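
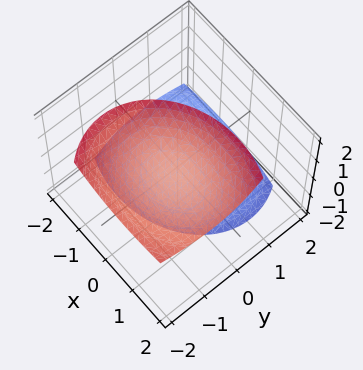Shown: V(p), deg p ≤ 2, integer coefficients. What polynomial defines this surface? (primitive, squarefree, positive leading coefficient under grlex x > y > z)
I count 2 distinct pieces. They look like related sheets of one shape, so recover p as a whole.
deg p = 2. The shape is more complex than any degree-1 surface.
Reading off the gridlines: no y-intercept at any integer in the box; it misses every integer gridline on the x-axis.
These observations pin down the coefficients.

2*x^2 - 2*x*z + 3*y^2 + 3*y*z - 2*z^2 + 3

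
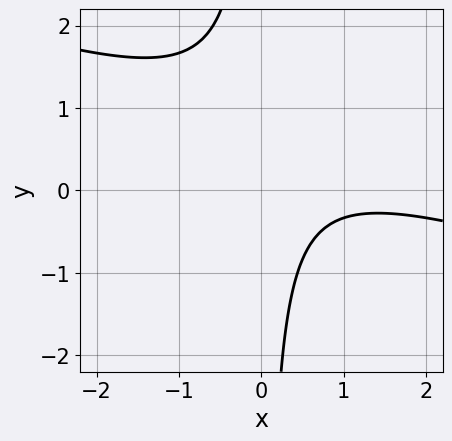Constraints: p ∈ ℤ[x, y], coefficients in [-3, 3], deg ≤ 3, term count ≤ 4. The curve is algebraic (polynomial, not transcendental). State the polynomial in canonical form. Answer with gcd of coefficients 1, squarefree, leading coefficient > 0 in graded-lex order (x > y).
(a) Degree: a generic line meets the curve in up to 2 points, so deg p = 2.
(b) From the axis intercepts and sections: no y-intercept at any integer in the box; it misses every integer gridline on the x-axis.
(c) Fitting integer coefficients to these (and the overall shape) gives p.

x^2 + 3*x*y - 2*x + 2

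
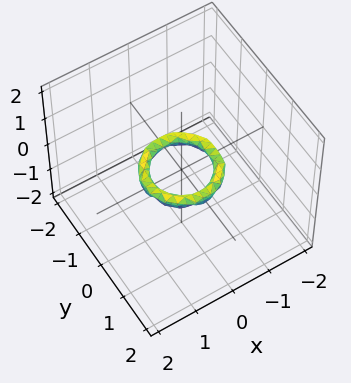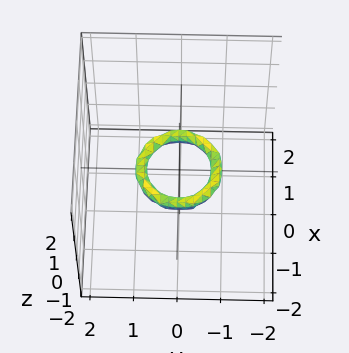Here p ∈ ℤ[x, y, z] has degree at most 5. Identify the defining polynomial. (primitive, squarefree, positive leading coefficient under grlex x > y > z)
2*x^4 + 4*x^2*y^2 + 2*y^4 - 3*x^2 - 3*y^2 + 3*z^2 + 1

(a) deg p = 4. No degree-3 surface has this shape.
(b) Symmetry: the z-axis is an axis of rotation, so x and y enter only as x² + y².
(c) Observable constraints: among the integer gridlines, it crosses the x-axis at x ∈ {-1, 1}; a circular section at z = 0 has radius between 0 and 1.
(d) The integer polynomial consistent with all of this is the stated p. Check: (0, -1, 0) on the y-axis lies on the surface, and p(0, -1, 0) = 0. ✓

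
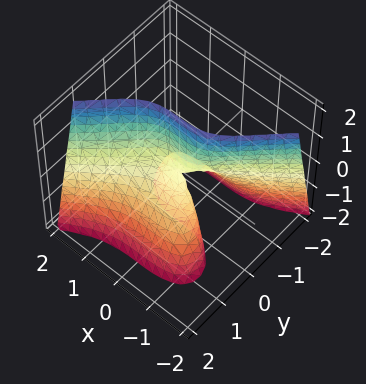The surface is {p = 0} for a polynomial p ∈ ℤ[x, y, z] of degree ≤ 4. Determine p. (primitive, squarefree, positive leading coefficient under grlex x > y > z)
x^3 - 2*y^3 - 2*y*z

Degree: no degree-2 surface has this shape, so deg p = 3.
From the visible intercepts: one x-axis crossing is at x = 0; the visible z-axis segment lies entirely on the surface; it meets the y-axis at y = 0 (among the integer gridlines).
Assembling these constraints gives the stated polynomial.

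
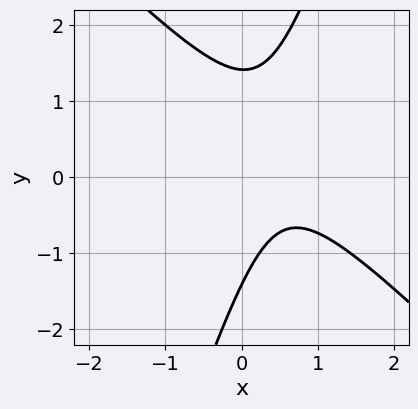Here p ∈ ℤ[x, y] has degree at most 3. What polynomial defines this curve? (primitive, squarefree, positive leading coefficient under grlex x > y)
First, deg p = 2. The shape is more complex than any degree-1 curve.
Next, observable constraints: it misses every integer gridline on the x-axis.
Finally, putting this together gives p.

3*x^2 + 2*x*y - y^2 - 3*x + 2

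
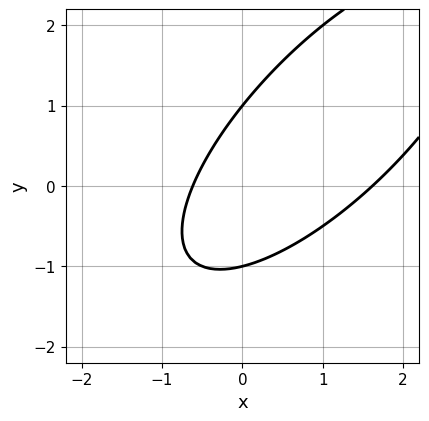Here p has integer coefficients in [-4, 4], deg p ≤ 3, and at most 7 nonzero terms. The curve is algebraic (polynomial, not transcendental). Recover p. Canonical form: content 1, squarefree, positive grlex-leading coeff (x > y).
First, deg p = 2. No degree-1 curve has this shape.
Next, from the visible intercepts: the y-axis gridline crossings are at y ∈ {-1, 1}.
Finally, the integer polynomial consistent with all of this is the stated p.

2*x^2 - 3*x*y + 2*y^2 - 2*x - 2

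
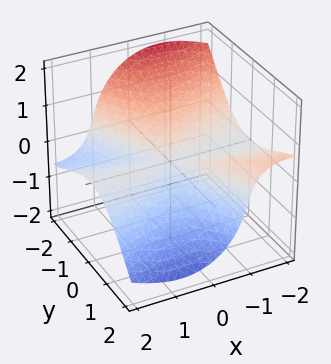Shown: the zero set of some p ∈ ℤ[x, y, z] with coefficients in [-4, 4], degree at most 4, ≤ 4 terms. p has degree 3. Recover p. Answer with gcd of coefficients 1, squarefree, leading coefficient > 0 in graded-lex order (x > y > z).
3*x^2*z + 2*x*y^2 + y^3 + 2*z^3

First, the degree is 3 — a generic line meets the surface in up to 3 points.
Then, from the visible intercepts: the visible x-axis segment lies entirely on the surface; one z-axis crossing is at z = 0; one y-axis crossing is at y = 0.
Finally, these observations pin down the coefficients.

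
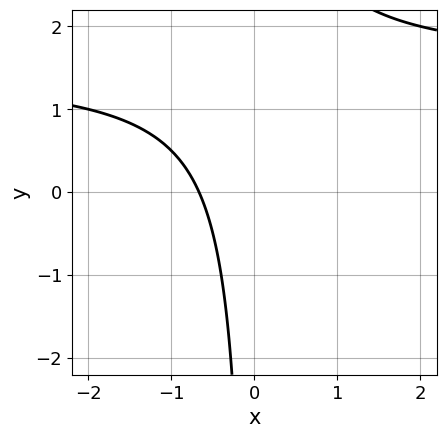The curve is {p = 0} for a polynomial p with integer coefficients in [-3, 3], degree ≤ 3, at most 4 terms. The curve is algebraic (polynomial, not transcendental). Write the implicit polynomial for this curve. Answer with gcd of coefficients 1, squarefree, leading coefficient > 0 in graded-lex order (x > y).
First, degree: a generic line meets the curve in up to 2 points, so deg p = 2.
Then, from the visible intercepts: the curve avoids every integer y-axis point in the box.
Finally, solving for integer coefficients yields p as stated.

2*x*y - 3*x - 2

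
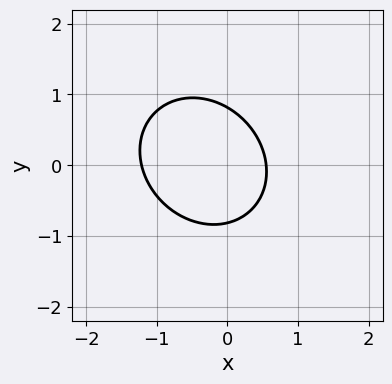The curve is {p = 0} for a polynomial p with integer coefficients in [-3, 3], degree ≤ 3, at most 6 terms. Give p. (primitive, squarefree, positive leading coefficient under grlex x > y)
1. The degree is 2 — the shape is more complex than any degree-1 curve.
2. Solving for integer coefficients yields p as stated.

3*x^2 + x*y + 3*y^2 + 2*x - 2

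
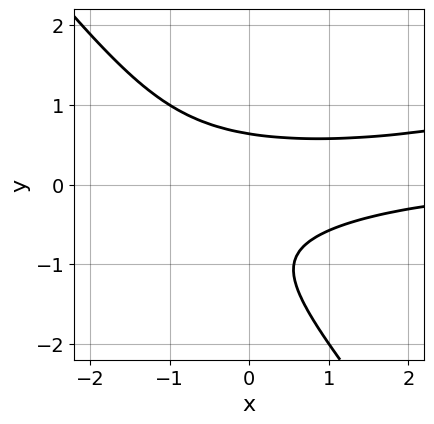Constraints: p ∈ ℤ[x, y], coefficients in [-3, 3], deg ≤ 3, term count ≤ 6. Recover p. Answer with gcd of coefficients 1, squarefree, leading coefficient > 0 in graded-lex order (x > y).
(a) The degree is 3 — no degree-2 curve has this shape.
(b) Observable constraints: the curve avoids every integer x-axis point in the box.
(c) Together with the visible shape, these determine p as stated.

x^2*y - 3*x*y^2 - 3*y^3 - 3*y^2 + 2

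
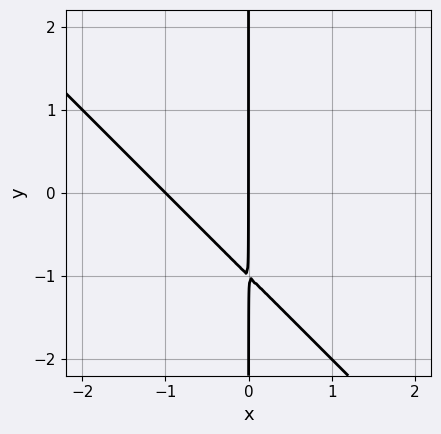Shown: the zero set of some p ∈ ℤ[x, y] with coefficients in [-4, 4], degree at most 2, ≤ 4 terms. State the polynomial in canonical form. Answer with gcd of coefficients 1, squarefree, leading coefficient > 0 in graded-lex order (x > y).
First, degree: a generic line meets the curve in up to 2 points, so deg p = 2.
Next, checking where it meets the axes: the visible y-axis segment lies entirely on the curve; among the integer gridlines, it crosses the x-axis at x ∈ {-1, 0}.
Finally, solving for integer coefficients yields p as stated.

x^2 + x*y + x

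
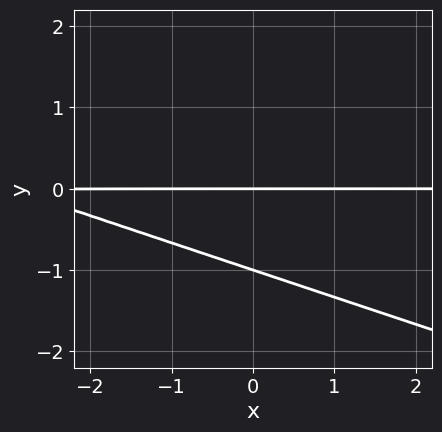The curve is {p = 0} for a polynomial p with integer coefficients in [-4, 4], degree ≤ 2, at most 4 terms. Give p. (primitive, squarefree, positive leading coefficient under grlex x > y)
x*y + 3*y^2 + 3*y

deg p = 2. No degree-1 curve has this shape.
From the visible intercepts: among the integer gridlines, it crosses the y-axis at y ∈ {-1, 0}; the visible x-axis segment lies entirely on the curve.
These observations pin down the coefficients.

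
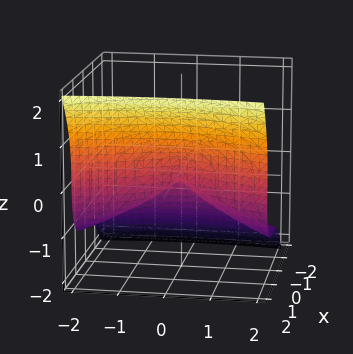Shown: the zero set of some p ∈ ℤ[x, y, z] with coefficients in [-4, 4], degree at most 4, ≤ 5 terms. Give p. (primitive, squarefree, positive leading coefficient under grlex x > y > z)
1. The degree is 3 — no degree-2 surface has this shape.
2. Observable constraints: one x-axis crossing is at x = 0; it meets the z-axis at z = 0 (among the integer gridlines).
3. Assembling these constraints gives the stated polynomial.

3*x^3 - 2*z^3 - x^2 - y^2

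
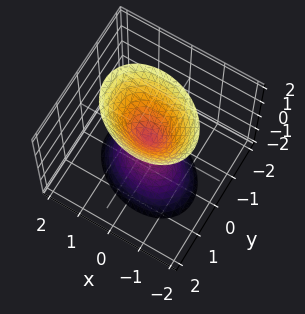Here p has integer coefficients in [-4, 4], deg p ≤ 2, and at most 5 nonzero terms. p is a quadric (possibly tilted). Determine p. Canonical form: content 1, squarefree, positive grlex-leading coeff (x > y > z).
2*x^2 + x*y + 3*y^2 - z^2

There are 2 components.
The degree is 2 — no degree-1 surface has this shape.
Checking where it meets the axes: it meets the x-axis at x = 0 (among the integer gridlines); it crosses the z-axis at the gridline z = 0; it crosses the y-axis at the gridline y = 0.
Together with the visible shape, these determine p as stated.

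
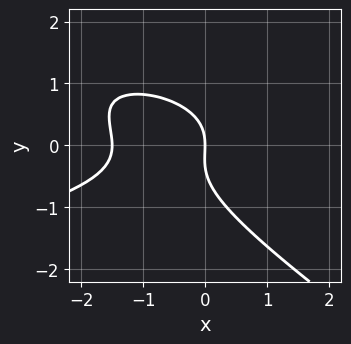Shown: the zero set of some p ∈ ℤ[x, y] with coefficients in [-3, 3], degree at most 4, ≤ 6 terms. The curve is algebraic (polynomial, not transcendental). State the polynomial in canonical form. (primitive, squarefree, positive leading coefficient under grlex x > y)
deg p = 3. No degree-2 curve has this shape.
Reading off the gridlines: one x-axis crossing is at x = 0; it crosses the y-axis at the gridline y = 0.
The integer polynomial consistent with all of this is the stated p.

2*x*y^2 + 3*y^3 + 2*x^2 + y^2 + 3*x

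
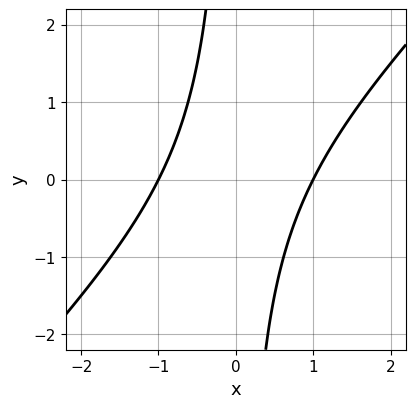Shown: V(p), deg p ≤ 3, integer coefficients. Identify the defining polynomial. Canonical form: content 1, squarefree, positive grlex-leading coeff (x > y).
1. deg p = 2. The shape is more complex than any degree-1 curve.
2. Observable constraints: the x-axis gridline crossings are at x ∈ {-1, 1}; it misses every integer gridline on the y-axis.
3. Solving for integer coefficients yields p as stated.

x^2 - x*y - 1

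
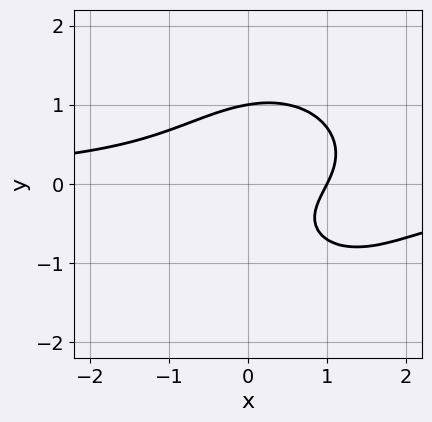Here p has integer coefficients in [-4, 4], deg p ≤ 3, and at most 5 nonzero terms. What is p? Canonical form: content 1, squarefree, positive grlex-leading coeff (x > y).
First, the degree is 3 — a generic line meets the curve in up to 3 points.
Then, from the visible intercepts: it crosses the y-axis at the gridline y = 1; it crosses the x-axis at the gridline x = 1.
Finally, putting this together gives p.

2*x^2*y + 2*y^3 - 3*x*y + 2*x - 2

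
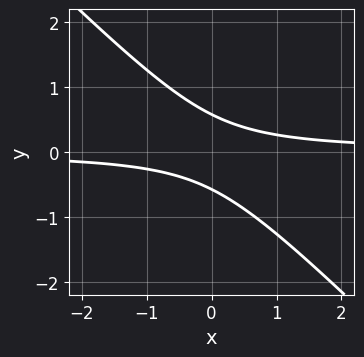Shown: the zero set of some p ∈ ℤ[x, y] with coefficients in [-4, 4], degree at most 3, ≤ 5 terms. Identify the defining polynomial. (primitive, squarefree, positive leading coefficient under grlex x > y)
(a) Degree: the shape is more complex than any degree-1 curve, so deg p = 2.
(b) Observable constraints: it misses every integer gridline on the x-axis.
(c) These observations pin down the coefficients.

3*x*y + 3*y^2 - 1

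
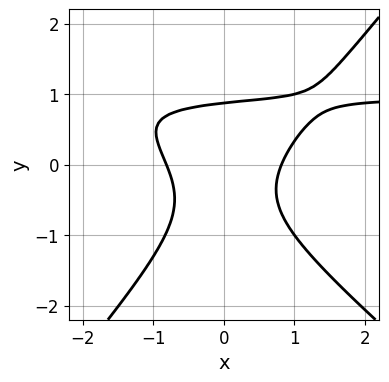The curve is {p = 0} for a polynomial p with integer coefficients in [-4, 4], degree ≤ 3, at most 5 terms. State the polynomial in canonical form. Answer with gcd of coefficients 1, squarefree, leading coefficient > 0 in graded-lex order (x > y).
3*x^2*y + x*y^2 - 3*y^3 - 3*x^2 + 2

(a) The degree is 3 — the shape is more complex than any degree-2 curve.
(b) Matching integer coefficients to the picture gives p.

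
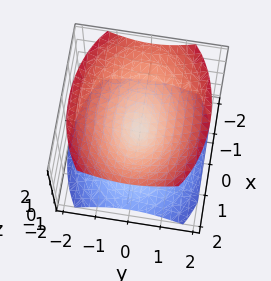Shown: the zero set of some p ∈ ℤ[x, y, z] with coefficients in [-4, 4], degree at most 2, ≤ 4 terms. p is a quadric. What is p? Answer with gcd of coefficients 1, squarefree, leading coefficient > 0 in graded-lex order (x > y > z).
x^2 + 2*y^2 - 2*z^2

(a) The picture has 2 separate pieces. They look like related sheets of one shape, so recover p as a whole.
(b) The degree is 2 — a double cone through the origin; a quadric.
(c) Symmetries: mirror symmetry z ↦ −z ⇒ only even powers of z; mirror symmetry x ↦ −x ⇒ only even powers of x; the y ↦ −y reflection is a symmetry, so y appears only in even powers.
(d) Against the integer gridlines: it crosses the y-axis at the gridline y = 0; it crosses the x-axis at the gridline x = 0.
(e) Putting this together gives p.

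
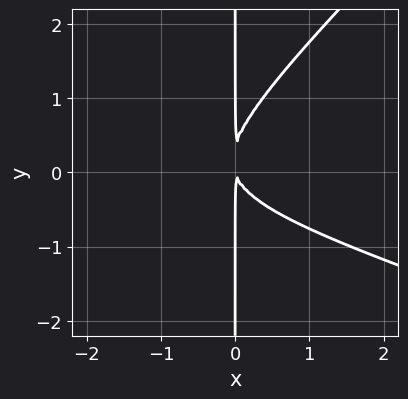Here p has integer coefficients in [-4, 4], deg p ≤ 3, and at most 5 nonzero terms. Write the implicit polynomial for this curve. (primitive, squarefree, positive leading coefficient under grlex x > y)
x^3 + 2*x^2*y - 3*x*y^2 + 3*x^2 + x*y

Degree: a generic line meets the curve in up to 3 points, so deg p = 3.
Observable constraints: every point of the y-axis in the box is on the curve.
Putting this together gives p.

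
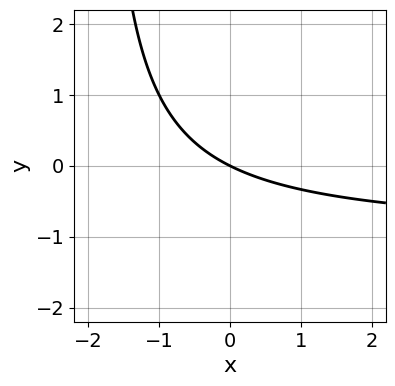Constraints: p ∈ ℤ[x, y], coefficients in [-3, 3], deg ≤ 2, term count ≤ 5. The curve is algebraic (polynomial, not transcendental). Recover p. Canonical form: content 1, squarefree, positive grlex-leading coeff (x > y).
x*y + x + 2*y

First, deg p = 2. No degree-1 curve has this shape.
Then, reading off the gridlines: it meets the y-axis at y = 0 (among the integer gridlines); one x-axis crossing is at x = 0.
Finally, putting this together gives p.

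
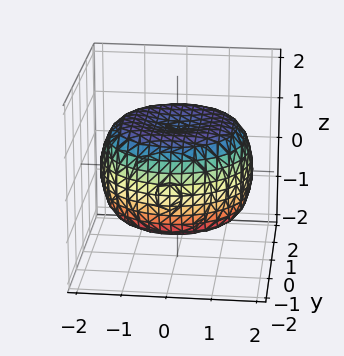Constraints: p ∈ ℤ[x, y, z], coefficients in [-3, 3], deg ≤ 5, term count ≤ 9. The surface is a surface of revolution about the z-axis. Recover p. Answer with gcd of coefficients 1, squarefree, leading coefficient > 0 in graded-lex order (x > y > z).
1. deg p = 4. The shape is more complex than any degree-3 surface.
2. By symmetry, the z-axis is an axis of rotation, so x and y enter only as x² + y².
3. From the visible intercepts: a circular section at z = -1 has radius between 1 and 2; among the integer gridlines, it crosses the z-axis at z ∈ {-1, 1}.
4. Matching integer coefficients to the picture gives p.

x^4 + 2*x^2*y^2 + y^4 - 2*x^2 - 2*y^2 + 3*z^2 - 3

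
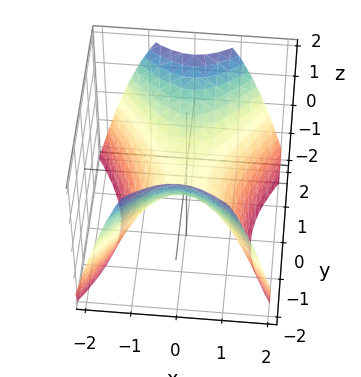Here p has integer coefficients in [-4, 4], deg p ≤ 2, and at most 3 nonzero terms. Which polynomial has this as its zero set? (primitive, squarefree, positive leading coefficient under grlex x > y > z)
3*x^2 - 2*y^2 + 3*z

First, degree: a hyperbolic paraboloid; a quadric, so deg p = 2.
Next, symmetries: the x ↦ −x reflection is a symmetry, so x appears only in even powers; the y ↦ −y reflection is a symmetry, so y appears only in even powers.
Then, from the visible intercepts: it crosses the y-axis at the gridline y = 0; it meets the x-axis at x = 0 (among the integer gridlines); it meets the z-axis at z = 0 (among the integer gridlines).
Finally, solving for integer coefficients yields p as stated.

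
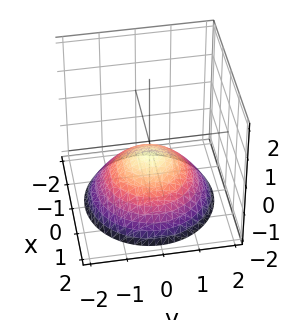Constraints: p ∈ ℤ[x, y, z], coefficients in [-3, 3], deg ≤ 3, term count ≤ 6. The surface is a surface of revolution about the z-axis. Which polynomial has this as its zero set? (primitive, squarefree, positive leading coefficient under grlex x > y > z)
The degree is 2 — the shape is more complex than any degree-1 surface.
Symmetries: the surface is invariant under rotation about z: p = q(x² + y², z).
Observable constraints: the surface avoids every integer y-axis point in the box; no x-intercept at any integer in the box; a circular section at z = -2 has radius between 1 and 2.
Together with the visible shape, these determine p as stated.

x^2 + y^2 + 2*z + 1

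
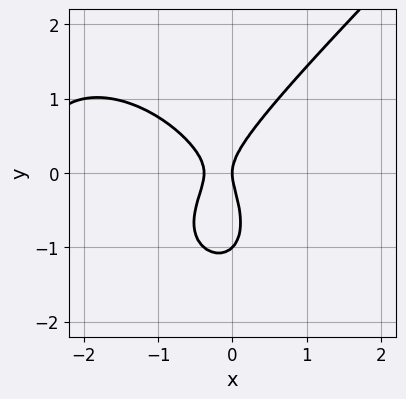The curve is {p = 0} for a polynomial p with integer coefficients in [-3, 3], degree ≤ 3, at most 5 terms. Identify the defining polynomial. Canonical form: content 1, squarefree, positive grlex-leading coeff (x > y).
deg p = 3. No degree-2 curve has this shape.
Observable constraints: the y-axis gridline crossings are at y ∈ {-1, 0}; it meets the x-axis at x = 0 (among the integer gridlines).
Solving for integer coefficients yields p as stated.

x^3 - y^3 + 3*x^2 - y^2 + x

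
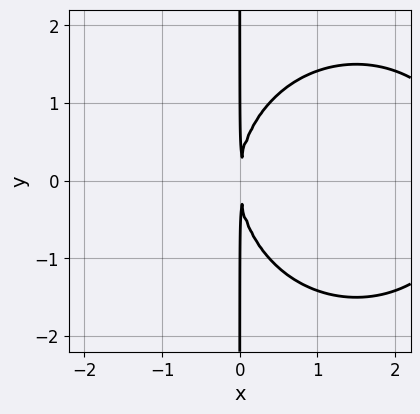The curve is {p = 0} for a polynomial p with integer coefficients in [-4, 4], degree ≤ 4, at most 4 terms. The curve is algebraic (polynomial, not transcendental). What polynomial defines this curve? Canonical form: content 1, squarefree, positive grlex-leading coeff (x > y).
Degree: no degree-2 curve has this shape, so deg p = 3.
Symmetries: it's symmetric under y → −y, forcing even powers of y.
Reading off the gridlines: every point of the y-axis in the box is on the curve.
The integer polynomial consistent with all of this is the stated p.

x^3 + x*y^2 - 3*x^2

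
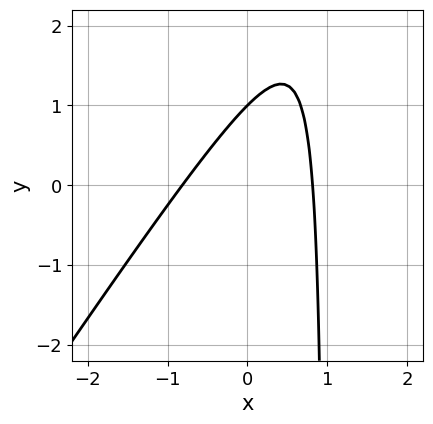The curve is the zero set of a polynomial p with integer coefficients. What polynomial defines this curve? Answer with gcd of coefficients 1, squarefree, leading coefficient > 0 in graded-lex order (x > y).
3*x^2 - 2*x*y + 2*y - 2

First, deg p = 2.
Then, checking where it meets the axes: it crosses the y-axis at the gridline y = 1.
Finally, fitting integer coefficients to these (and the overall shape) gives p.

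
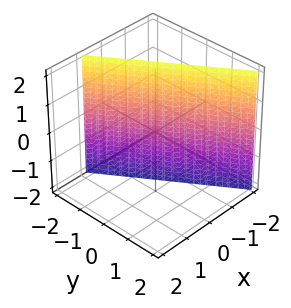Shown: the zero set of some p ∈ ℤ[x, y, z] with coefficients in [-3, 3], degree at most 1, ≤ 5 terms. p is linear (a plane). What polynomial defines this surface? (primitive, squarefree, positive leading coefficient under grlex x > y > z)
3*x + 2*y + 2

First, the degree is 1 — every cross-section is a straight line — this is a plane.
Then, reading off the gridlines: it meets the y-axis at y = -1 (among the integer gridlines); no z-intercept at any integer in the box.
Finally, the integer polynomial consistent with all of this is the stated p.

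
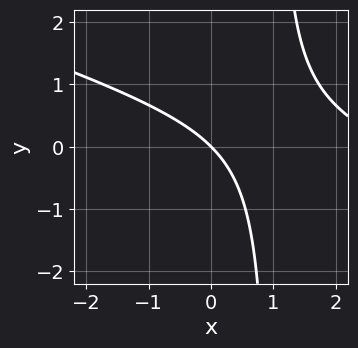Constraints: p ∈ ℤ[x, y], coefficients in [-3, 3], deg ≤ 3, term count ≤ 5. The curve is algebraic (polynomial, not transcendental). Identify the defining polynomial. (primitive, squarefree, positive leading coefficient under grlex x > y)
x^2 + 3*x*y - 3*x - 3*y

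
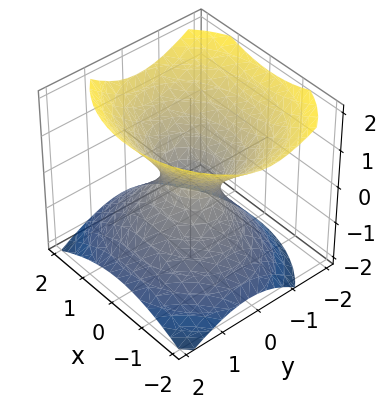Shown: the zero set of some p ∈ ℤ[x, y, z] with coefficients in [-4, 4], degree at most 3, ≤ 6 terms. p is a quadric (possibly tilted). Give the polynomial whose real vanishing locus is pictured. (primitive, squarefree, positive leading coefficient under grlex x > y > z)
2*x^2 + 3*y^2 + y*z - 3*z^2 - 1

(a) deg p = 2.
(b) From the visible intercepts: no z-intercept at any integer in the box.
(c) Fitting integer coefficients to these (and the overall shape) gives p.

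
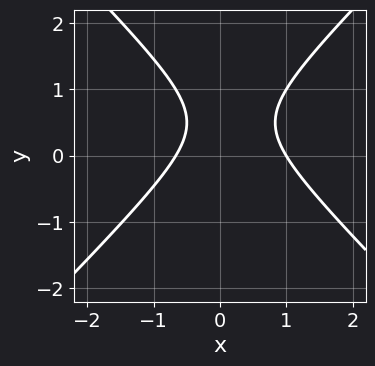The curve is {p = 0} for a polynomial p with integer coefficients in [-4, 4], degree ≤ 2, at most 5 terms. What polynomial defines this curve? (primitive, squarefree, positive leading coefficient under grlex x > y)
Degree: a generic line meets the curve in up to 2 points, so deg p = 2.
Reading off the gridlines: no y-intercept at any integer in the box; one x-axis crossing is at x = 1.
Fitting integer coefficients to these (and the overall shape) gives p.

3*x^2 - 3*y^2 - x + 3*y - 2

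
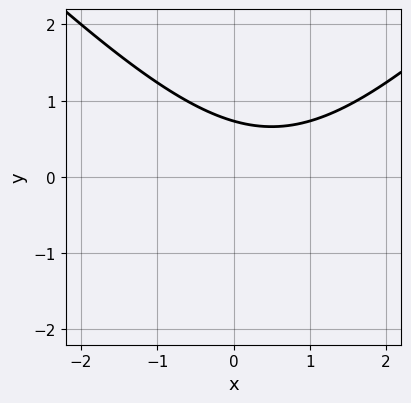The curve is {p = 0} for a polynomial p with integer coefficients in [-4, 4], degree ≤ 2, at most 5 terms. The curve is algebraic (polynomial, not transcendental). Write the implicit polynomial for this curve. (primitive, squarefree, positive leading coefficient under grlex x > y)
x^2 - y^2 - x - 2*y + 2

First, the degree is 2 — no degree-1 curve has this shape.
Next, observable constraints: the curve avoids every integer x-axis point in the box.
Finally, solving for integer coefficients yields p as stated.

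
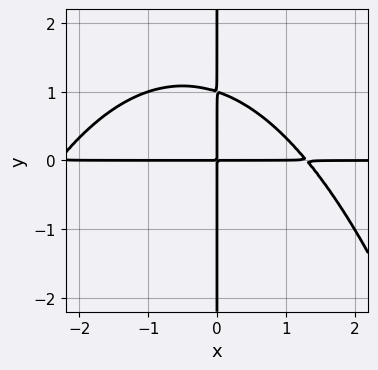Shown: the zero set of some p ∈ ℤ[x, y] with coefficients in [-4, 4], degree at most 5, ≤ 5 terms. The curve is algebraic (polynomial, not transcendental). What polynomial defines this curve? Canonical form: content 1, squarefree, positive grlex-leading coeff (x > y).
1. The degree is 4 — no degree-3 curve has this shape.
2. From the axis intercepts and sections: every point of the x-axis in the box is on the curve; the visible y-axis segment lies entirely on the curve.
3. Putting this together gives p.

x^3*y + x^2*y + 3*x*y^2 - 3*x*y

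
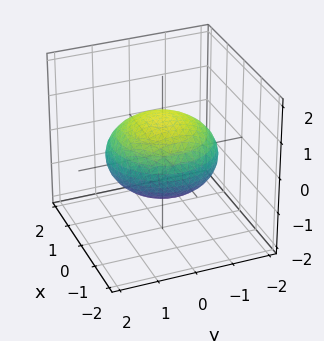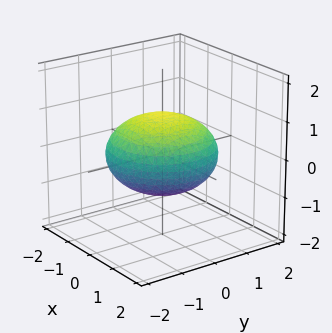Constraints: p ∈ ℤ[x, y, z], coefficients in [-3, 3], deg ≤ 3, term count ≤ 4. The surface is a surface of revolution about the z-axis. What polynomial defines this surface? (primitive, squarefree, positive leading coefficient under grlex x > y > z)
(a) deg p = 2. No degree-1 surface has this shape.
(b) By symmetry, the z-axis is an axis of rotation, so x and y enter only as x² + y².
(c) Reading off the gridlines: the z-axis gridline crossings are at z ∈ {-1, 1}; a circular section at z = 0 has radius between 1 and 2.
(d) Solving for integer coefficients yields p as stated.

x^2 + y^2 + 2*z^2 - 2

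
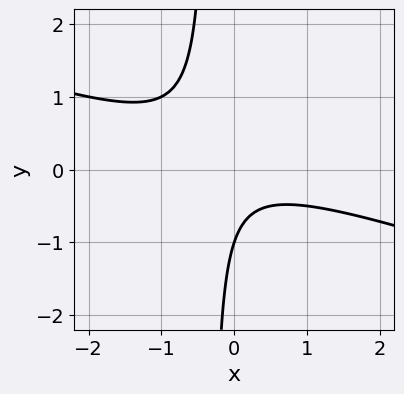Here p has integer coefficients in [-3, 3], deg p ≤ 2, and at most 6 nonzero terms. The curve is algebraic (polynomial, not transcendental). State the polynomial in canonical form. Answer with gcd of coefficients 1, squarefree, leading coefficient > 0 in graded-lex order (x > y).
(a) deg p = 2.
(b) Checking where it meets the axes: it crosses the y-axis at the gridline y = -1; no x-intercept at any integer in the box.
(c) These observations pin down the coefficients.

x^2 + 3*x*y + y + 1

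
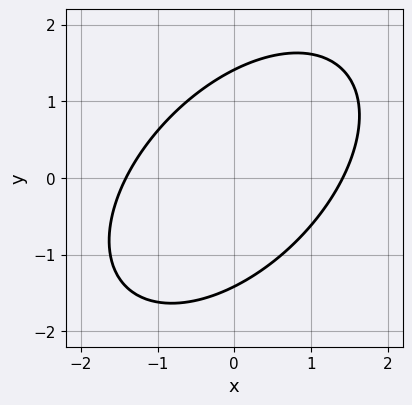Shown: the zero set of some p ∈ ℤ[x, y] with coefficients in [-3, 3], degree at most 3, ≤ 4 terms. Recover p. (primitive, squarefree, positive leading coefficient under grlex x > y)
First, deg p = 2.
Finally, the integer polynomial consistent with all of this is the stated p.

x^2 - x*y + y^2 - 2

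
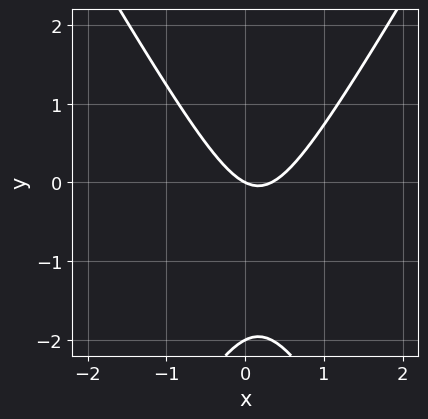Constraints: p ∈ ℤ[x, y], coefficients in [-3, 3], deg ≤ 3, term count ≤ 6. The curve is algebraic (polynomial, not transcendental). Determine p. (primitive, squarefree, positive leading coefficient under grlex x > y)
The degree is 2 — no degree-1 curve has this shape.
Reading off the gridlines: among the integer gridlines, it crosses the y-axis at y ∈ {-2, 0}; it meets the x-axis at x = 0 (among the integer gridlines).
Solving for integer coefficients yields p as stated.

3*x^2 - y^2 - x - 2*y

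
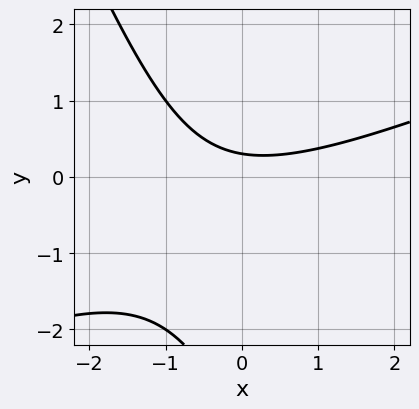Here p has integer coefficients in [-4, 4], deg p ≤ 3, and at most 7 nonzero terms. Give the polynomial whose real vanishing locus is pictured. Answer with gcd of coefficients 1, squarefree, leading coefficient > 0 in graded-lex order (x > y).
x^2 - 2*x*y - y^2 - 3*y + 1

1. deg p = 2. A generic line meets the curve in up to 2 points.
2. Against the integer gridlines: no x-intercept at any integer in the box.
3. Assembling these constraints gives the stated polynomial.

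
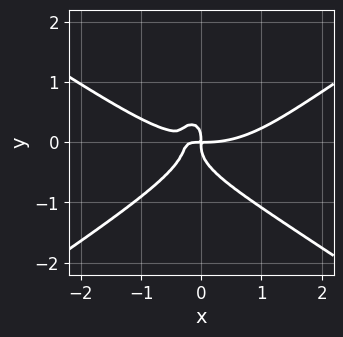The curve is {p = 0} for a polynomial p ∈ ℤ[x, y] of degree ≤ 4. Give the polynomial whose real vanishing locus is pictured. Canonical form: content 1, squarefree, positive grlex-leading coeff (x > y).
x^4 - x^2*y^2 - 3*y^4 - 3*x^2*y - x*y

First, the degree is 4 — the shape is more complex than any degree-3 curve.
Then, against the integer gridlines: one x-axis crossing is at x = 0; it meets the y-axis at y = 0 (among the integer gridlines).
Finally, solving for integer coefficients yields p as stated.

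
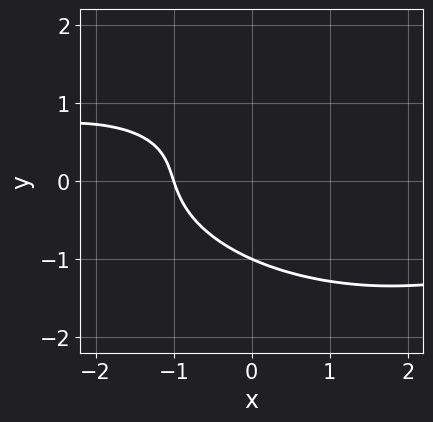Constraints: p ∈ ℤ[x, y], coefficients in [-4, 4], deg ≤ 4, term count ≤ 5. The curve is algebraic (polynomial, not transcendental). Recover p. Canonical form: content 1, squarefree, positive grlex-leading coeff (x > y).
Degree: the shape is more complex than any degree-2 curve, so deg p = 3.
From the visible intercepts: it crosses the y-axis at the gridline y = -1; one x-axis crossing is at x = -1.
These observations pin down the coefficients.

x^2*y + x*y^2 + 3*y^3 + 3*x + 3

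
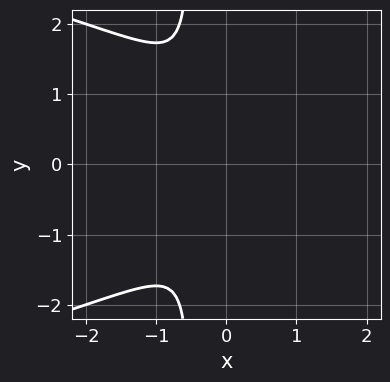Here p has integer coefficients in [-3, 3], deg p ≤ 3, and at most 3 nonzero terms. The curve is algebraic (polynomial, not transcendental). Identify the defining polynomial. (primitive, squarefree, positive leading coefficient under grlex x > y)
2*x*y^2 + 3*x^2 + y^2

The degree is 3 — the shape is more complex than any degree-2 curve.
Symmetries: it's symmetric under y → −y, forcing even powers of y.
These observations pin down the coefficients.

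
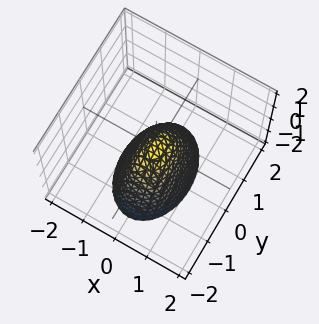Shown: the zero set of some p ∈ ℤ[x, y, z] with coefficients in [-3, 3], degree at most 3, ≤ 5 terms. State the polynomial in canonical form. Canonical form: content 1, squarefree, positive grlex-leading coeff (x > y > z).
2*x^2 + y^2 + z

(a) The degree is 2 — a single bowl opening along one axis; a quadric.
(b) Symmetries: the x ↦ −x reflection is a symmetry, so x appears only in even powers; mirror symmetry y ↦ −y ⇒ only even powers of y.
(c) Observable constraints: it meets the z-axis at z = 0 (among the integer gridlines); it meets the x-axis at x = 0 (among the integer gridlines); it meets the y-axis at y = 0 (among the integer gridlines).
(d) Together with the visible shape, these determine p as stated.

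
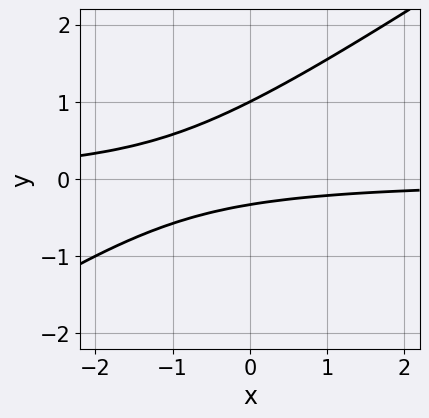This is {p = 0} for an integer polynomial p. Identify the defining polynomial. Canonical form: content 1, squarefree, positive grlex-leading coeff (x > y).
2*x*y - 3*y^2 + 2*y + 1

First, the degree is 2 — the shape is more complex than any degree-1 curve.
Then, against the integer gridlines: no x-intercept at any integer in the box; one y-axis crossing is at y = 1.
Finally, together with the visible shape, these determine p as stated.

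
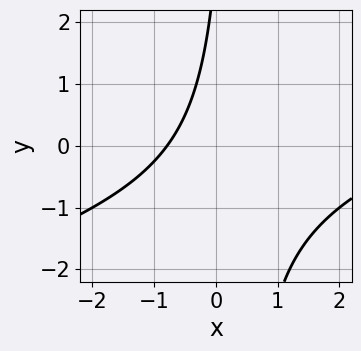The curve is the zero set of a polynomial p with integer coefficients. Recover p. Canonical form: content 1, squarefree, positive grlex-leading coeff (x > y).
First, degree: no degree-1 curve has this shape, so deg p = 2.
Then, reading off the gridlines: no y-intercept at any integer in the box.
Finally, putting this together gives p.

x^2 - 3*x*y - 3*x + y - 3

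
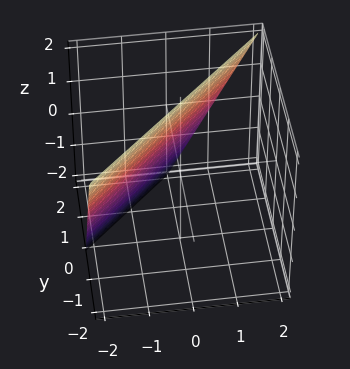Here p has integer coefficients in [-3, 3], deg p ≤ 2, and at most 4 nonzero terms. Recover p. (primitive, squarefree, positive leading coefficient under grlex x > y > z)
2*x - 2*y - z + 2

First, degree: every cross-section is a straight line — this is a plane, so deg p = 1.
Then, from the visible intercepts: it meets the x-axis at x = -1 (among the integer gridlines); it crosses the y-axis at the gridline y = 1.
Finally, matching integer coefficients to the picture gives p. Check: (0, 0, 2) on the z-axis lies on the surface, and p(0, 0, 2) = 0. ✓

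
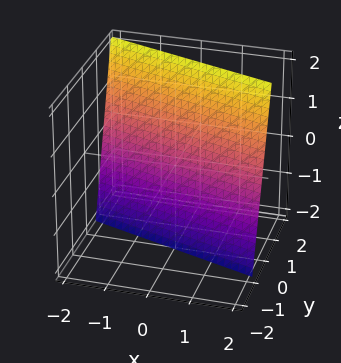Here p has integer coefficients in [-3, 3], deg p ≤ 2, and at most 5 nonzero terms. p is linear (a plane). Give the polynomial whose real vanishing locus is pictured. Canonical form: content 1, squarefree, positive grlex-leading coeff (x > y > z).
The degree is 1 — the surface is flat (a plane).
Reading off the gridlines: it meets the z-axis at z = -2 (among the integer gridlines); it meets the x-axis at x = 2 (among the integer gridlines).
The integer polynomial consistent with all of this is the stated p.

x + 3*y - z - 2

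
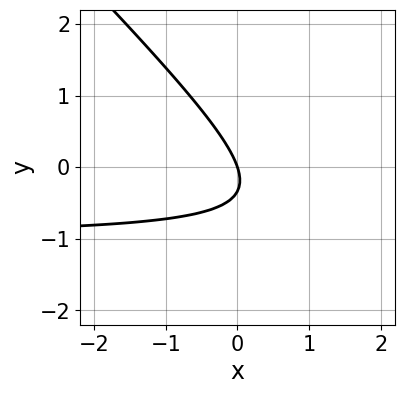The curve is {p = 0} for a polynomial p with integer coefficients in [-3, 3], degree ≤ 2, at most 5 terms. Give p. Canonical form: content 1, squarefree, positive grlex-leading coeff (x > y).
3*x*y + 3*y^2 + 3*x + y

(a) deg p = 2.
(b) Against the integer gridlines: it meets the y-axis at y = 0 (among the integer gridlines); it crosses the x-axis at the gridline x = 0.
(c) These observations pin down the coefficients.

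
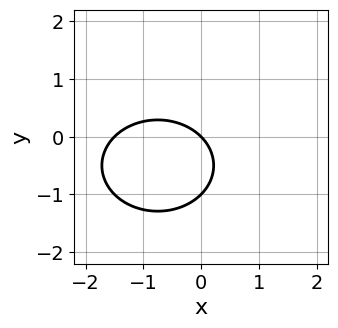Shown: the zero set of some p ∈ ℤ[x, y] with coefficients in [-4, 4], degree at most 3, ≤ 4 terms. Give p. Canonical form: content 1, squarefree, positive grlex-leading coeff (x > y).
2*x^2 + 3*y^2 + 3*x + 3*y

First, degree: no degree-1 curve has this shape, so deg p = 2.
Next, from the axis intercepts and sections: among the integer gridlines, it crosses the y-axis at y ∈ {-1, 0}; it crosses the x-axis at the gridline x = 0.
Finally, putting this together gives p.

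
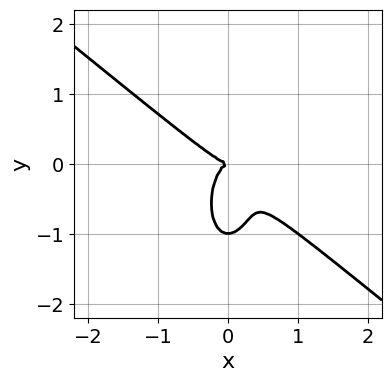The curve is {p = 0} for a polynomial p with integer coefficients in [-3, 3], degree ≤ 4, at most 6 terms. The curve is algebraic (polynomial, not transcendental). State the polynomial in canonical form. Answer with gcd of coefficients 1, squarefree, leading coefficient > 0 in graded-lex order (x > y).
Degree: no degree-2 curve has this shape, so deg p = 3.
Checking where it meets the axes: the y-axis gridline crossings are at y ∈ {-1, 0}; one x-axis crossing is at x = 0.
Together with the visible shape, these determine p as stated.

3*x^3 + 3*x^2*y + y^3 + y^2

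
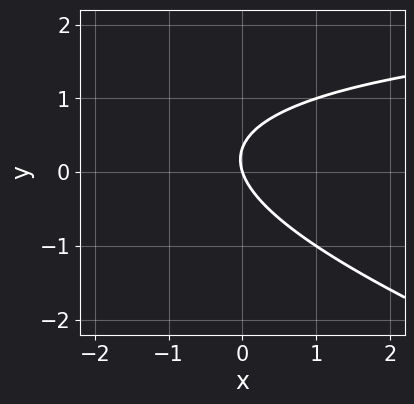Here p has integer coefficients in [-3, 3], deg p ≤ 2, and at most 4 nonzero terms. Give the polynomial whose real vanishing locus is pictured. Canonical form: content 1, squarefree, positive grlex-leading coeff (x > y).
(a) deg p = 2. No degree-1 curve has this shape.
(b) Reading off the gridlines: one x-axis crossing is at x = 0; one y-axis crossing is at y = 0.
(c) Putting this together gives p.

x*y + 3*y^2 - 3*x - y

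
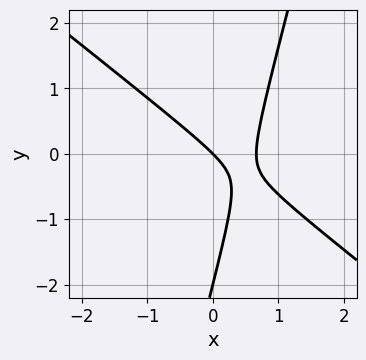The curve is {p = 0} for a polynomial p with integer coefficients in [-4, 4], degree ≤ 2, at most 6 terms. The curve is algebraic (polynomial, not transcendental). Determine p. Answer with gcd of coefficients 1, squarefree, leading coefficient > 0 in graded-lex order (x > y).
deg p = 2. The shape is more complex than any degree-1 curve.
Observable constraints: among the integer gridlines, it crosses the y-axis at y ∈ {-2, 0}; one x-axis crossing is at x = 0.
Fitting integer coefficients to these (and the overall shape) gives p.

3*x^2 + 3*x*y - y^2 - 2*x - 2*y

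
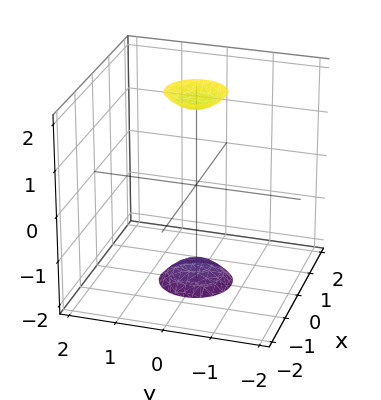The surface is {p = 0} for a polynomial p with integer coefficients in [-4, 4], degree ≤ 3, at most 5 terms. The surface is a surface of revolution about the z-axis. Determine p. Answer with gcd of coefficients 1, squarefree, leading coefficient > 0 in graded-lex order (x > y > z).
The picture has 2 separate pieces. They look like related sheets of one shape, so recover p as a whole.
The degree is 2 — the shape is more complex than any degree-1 surface.
By symmetry, the z-axis is an axis of rotation, so x and y enter only as x² + y².
From the axis intercepts and sections: it misses every integer gridline on the y-axis; a circular section at z = 2 has radius between 0 and 1; no x-intercept at any integer in the box.
Solving for integer coefficients yields p as stated.

3*x^2 + 3*y^2 - z^2 + 3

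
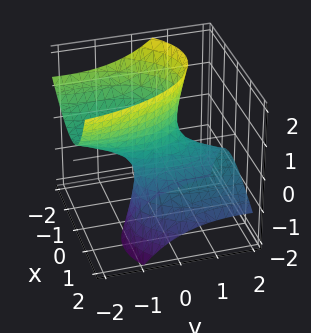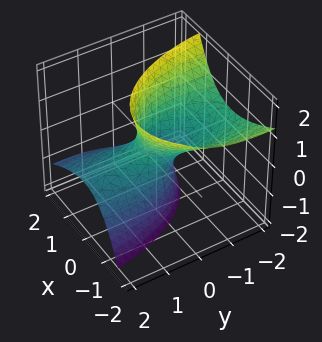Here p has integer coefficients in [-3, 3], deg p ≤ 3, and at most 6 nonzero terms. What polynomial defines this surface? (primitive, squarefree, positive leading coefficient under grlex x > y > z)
3*x^2 + 3*x*z + y^2 + 3*y*z - z^2 - 1

1. Degree: a generic line meets the surface in up to 2 points, so deg p = 2.
2. Observable constraints: among the integer gridlines, it crosses the y-axis at y ∈ {-1, 1}; no z-intercept at any integer in the box.
3. Together with the visible shape, these determine p as stated.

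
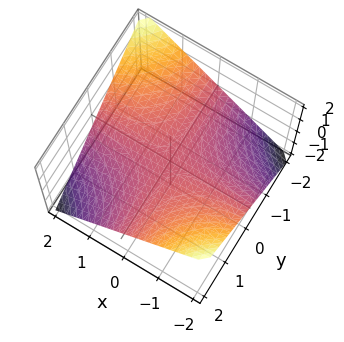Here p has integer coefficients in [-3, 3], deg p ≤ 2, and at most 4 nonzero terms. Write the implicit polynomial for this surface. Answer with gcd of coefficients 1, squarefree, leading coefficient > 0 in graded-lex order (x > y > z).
x*y + 2*z

First, the degree is 2 — a saddle surface; a quadric.
Next, observable constraints: every point of the y-axis in the box is on the surface; it crosses the z-axis at the gridline z = 0; the visible x-axis segment lies entirely on the surface.
Finally, together with the visible shape, these determine p as stated.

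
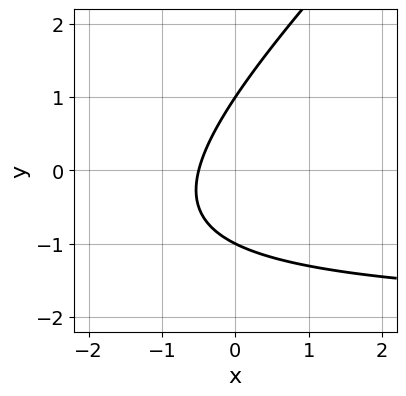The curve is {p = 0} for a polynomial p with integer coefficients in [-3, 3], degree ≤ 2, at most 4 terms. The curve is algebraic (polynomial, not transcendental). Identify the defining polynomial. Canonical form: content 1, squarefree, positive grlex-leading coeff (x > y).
1. deg p = 2. The shape is more complex than any degree-1 curve.
2. Reading off the gridlines: the y-axis gridline crossings are at y ∈ {-1, 1}.
3. Solving for integer coefficients yields p as stated.

x*y - y^2 + 2*x + 1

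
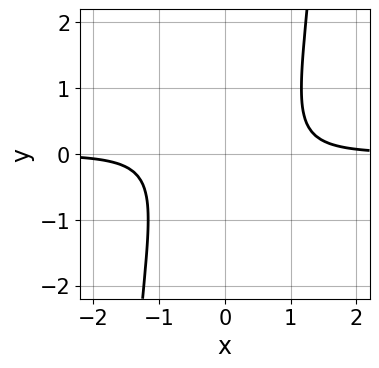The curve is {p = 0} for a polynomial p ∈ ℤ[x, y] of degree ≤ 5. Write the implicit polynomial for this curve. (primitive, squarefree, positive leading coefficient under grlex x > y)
2*x^3*y - x*y - y^2 - 1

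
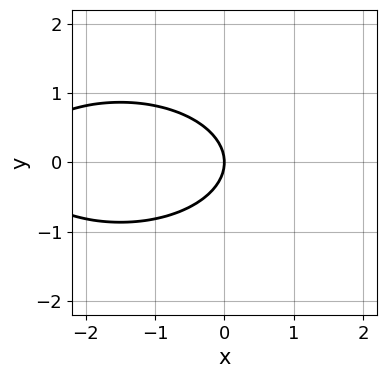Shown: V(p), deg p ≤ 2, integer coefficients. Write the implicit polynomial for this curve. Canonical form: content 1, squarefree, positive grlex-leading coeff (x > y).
x^2 + 3*y^2 + 3*x

(a) Degree: a generic line meets the curve in up to 2 points, so deg p = 2.
(b) Symmetries: it's symmetric under y → −y, forcing even powers of y.
(c) From the axis intercepts and sections: one x-axis crossing is at x = 0; it meets the y-axis at y = 0 (among the integer gridlines).
(d) The integer polynomial consistent with all of this is the stated p.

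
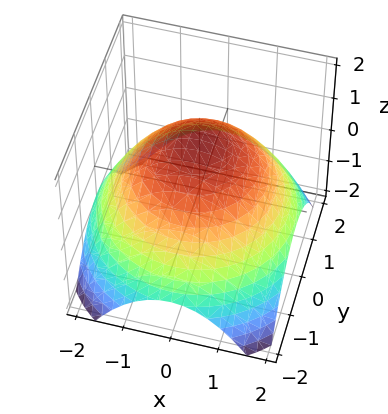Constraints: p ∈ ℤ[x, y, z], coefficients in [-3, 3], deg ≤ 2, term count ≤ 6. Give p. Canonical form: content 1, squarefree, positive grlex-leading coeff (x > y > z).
First, deg p = 2.
Then, by symmetry, the surface is invariant under rotation about z: p = q(x² + y², z).
Next, against the integer gridlines: a circular section at z = 0 has radius between 1 and 2.
Finally, solving for integer coefficients yields p as stated.

x^2 + y^2 + 2*z - 3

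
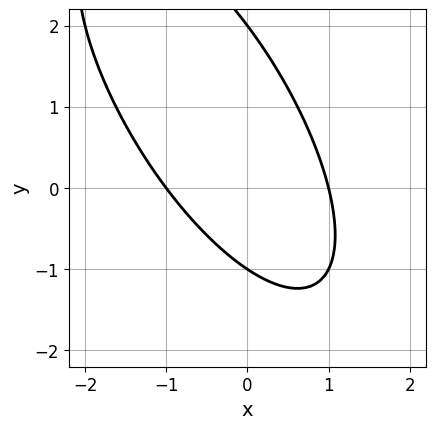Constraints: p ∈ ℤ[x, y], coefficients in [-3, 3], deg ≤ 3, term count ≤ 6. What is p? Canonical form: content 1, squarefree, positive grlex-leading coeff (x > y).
2*x^2 + 2*x*y + y^2 - y - 2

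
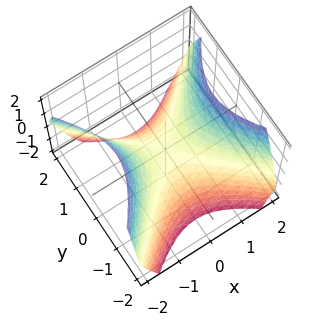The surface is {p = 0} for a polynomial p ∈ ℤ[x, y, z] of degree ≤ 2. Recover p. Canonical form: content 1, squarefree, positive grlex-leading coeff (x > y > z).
x^2 - y^2 - z

The degree is 2 — a hyperbolic paraboloid; a quadric.
Symmetries: it's symmetric under x → −x, forcing even powers of x; the y ↦ −y reflection is a symmetry, so y appears only in even powers.
From the axis intercepts and sections: it crosses the x-axis at the gridline x = 0; it crosses the y-axis at the gridline y = 0.
Fitting integer coefficients to these (and the overall shape) gives p.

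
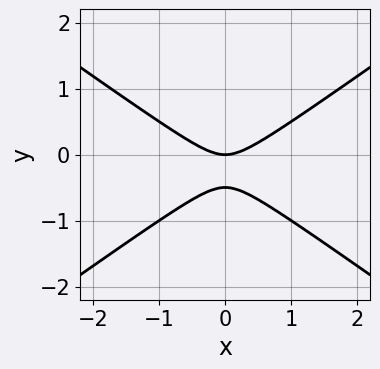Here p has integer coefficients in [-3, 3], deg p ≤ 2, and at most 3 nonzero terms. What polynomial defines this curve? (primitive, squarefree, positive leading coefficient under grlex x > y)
x^2 - 2*y^2 - y

1. deg p = 2. A generic line meets the curve in up to 2 points.
2. Symmetries: the x ↦ −x reflection is a symmetry, so x appears only in even powers.
3. From the visible intercepts: it meets the y-axis at y = 0 (among the integer gridlines); one x-axis crossing is at x = 0.
4. Together with the visible shape, these determine p as stated.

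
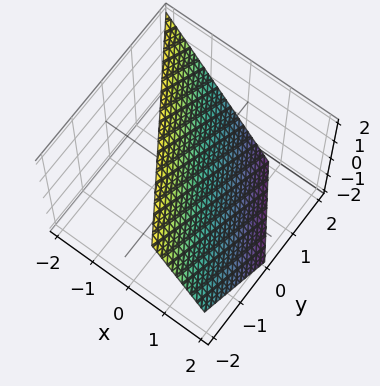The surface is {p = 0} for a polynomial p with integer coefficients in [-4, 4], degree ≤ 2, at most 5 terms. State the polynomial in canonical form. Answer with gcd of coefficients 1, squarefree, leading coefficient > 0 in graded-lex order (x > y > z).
3*x + 2*y + 2*z - 2

First, degree: the surface is flat (a plane), so deg p = 1.
Next, against the integer gridlines: one y-axis crossing is at y = 1; it meets the z-axis at z = 1 (among the integer gridlines).
Finally, solving for integer coefficients yields p as stated.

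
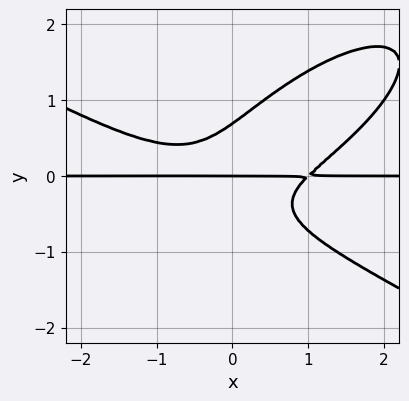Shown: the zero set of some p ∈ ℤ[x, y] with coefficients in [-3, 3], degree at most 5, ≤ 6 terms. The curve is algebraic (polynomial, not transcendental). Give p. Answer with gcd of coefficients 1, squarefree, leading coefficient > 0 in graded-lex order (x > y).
The degree is 4 — the shape is more complex than any degree-3 curve.
Reading off the gridlines: the visible x-axis segment lies entirely on the curve; it crosses the y-axis at the gridline y = 0.
Fitting integer coefficients to these (and the overall shape) gives p.

x^3*y - 2*x*y^3 + 3*y^4 - 3*x*y^2 - y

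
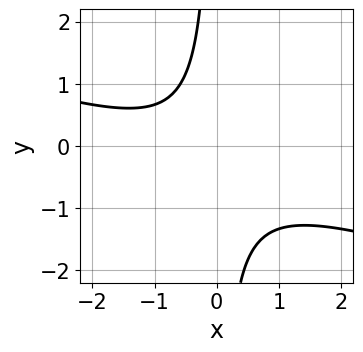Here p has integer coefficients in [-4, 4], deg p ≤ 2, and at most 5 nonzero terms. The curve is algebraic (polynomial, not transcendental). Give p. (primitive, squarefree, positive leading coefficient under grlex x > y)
x^2 + 3*x*y + x + 2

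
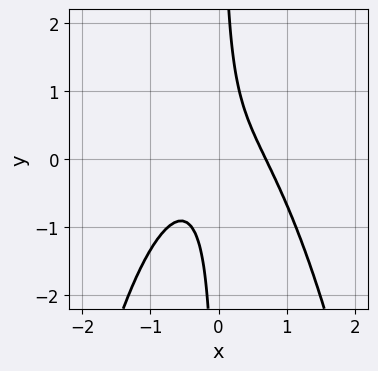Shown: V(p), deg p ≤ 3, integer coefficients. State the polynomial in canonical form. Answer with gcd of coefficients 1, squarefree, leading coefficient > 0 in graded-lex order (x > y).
First, degree: a generic line meets the curve in up to 3 points, so deg p = 3.
Then, checking where it meets the axes: it misses every integer gridline on the y-axis.
Finally, fitting integer coefficients to these (and the overall shape) gives p.

3*x^3 + 3*x*y - 1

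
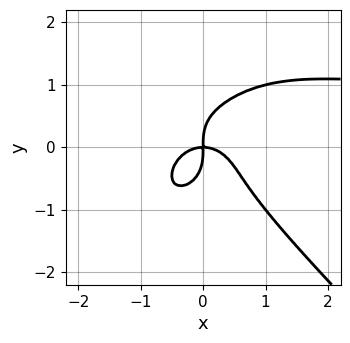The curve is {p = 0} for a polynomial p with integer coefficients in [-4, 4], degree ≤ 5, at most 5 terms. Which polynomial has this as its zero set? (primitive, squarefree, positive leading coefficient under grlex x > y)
x^3*y + y^4 - x^3 - x*y

(a) deg p = 4. The shape is more complex than any degree-3 curve.
(b) Observable constraints: it crosses the y-axis at the gridline y = 0; one x-axis crossing is at x = 0.
(c) Fitting integer coefficients to these (and the overall shape) gives p.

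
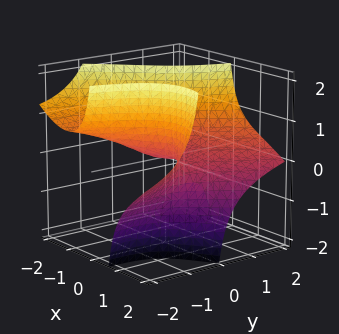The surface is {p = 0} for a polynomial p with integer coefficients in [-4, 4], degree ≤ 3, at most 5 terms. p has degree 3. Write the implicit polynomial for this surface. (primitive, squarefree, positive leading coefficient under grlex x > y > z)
First, I count 2 distinct pieces. Treating them together as one polynomial.
Then, deg p = 3. No degree-2 surface has this shape.
Next, against the integer gridlines: one y-axis crossing is at y = 0; one z-axis crossing is at z = 0.
Finally, assembling these constraints gives the stated polynomial. Check: (1, 0, 0) on the x-axis lies on the surface, and p(1, 0, 0) = 0. ✓

x^3 + 3*x*y*z - x^2 - y^2 + 2*z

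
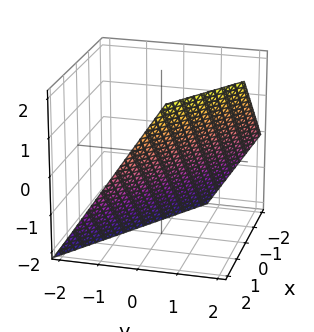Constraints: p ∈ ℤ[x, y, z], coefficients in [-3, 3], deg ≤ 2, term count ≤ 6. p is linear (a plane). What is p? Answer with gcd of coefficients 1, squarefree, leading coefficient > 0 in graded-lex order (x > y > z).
1. deg p = 1.
2. From the axis intercepts and sections: it meets the z-axis at z = -1 (among the integer gridlines); it crosses the x-axis at the gridline x = 1.
3. These observations pin down the coefficients.

2*x + 3*y - 2*z - 2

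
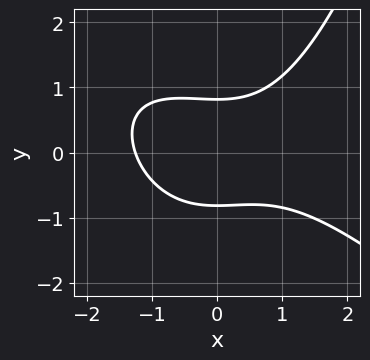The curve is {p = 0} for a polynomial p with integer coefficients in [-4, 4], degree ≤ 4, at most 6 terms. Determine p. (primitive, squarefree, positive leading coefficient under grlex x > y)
x^3 + x^2*y - 3*y^2 + 2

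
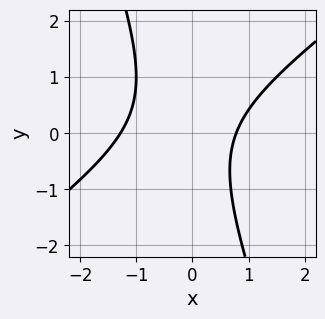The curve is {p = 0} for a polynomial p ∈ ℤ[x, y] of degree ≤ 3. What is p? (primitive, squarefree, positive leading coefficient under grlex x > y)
1. deg p = 2. The shape is more complex than any degree-1 curve.
2. From the visible intercepts: the curve avoids every integer y-axis point in the box.
3. Assembling these constraints gives the stated polynomial.

2*x^2 - 2*x*y - y^2 + x - 2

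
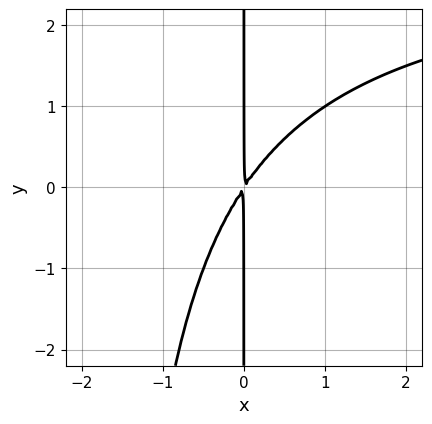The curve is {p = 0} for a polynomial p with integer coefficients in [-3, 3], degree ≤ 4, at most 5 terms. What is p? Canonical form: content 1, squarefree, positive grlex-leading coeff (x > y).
x^2*y - 3*x^2 + 2*x*y

First, the degree is 3 — the shape is more complex than any degree-2 curve.
Next, checking where it meets the axes: the visible y-axis segment lies entirely on the curve.
Finally, matching integer coefficients to the picture gives p.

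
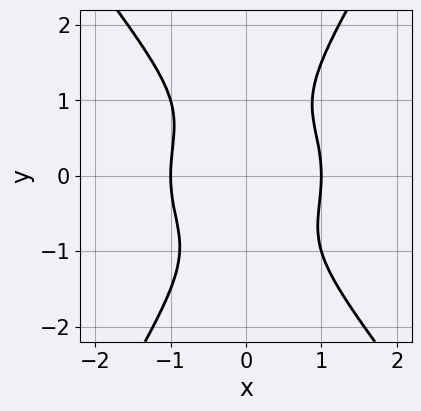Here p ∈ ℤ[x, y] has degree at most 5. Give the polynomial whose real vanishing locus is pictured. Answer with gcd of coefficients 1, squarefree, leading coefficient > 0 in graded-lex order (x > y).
3*x^4 + 3*x^2*y^2 + x*y^3 - 2*y^4 - 3

Degree: the shape is more complex than any degree-3 curve, so deg p = 4.
Checking where it meets the axes: it misses every integer gridline on the y-axis; the x-axis gridline crossings are at x ∈ {-1, 1}.
Matching integer coefficients to the picture gives p.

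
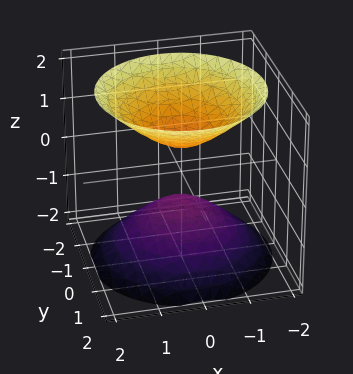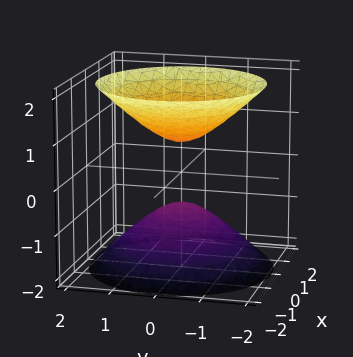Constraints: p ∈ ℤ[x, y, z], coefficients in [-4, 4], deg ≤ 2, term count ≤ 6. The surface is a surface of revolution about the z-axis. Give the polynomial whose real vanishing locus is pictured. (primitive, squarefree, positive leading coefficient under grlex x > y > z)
2*x^2 + 2*y^2 - 2*z^2 + 1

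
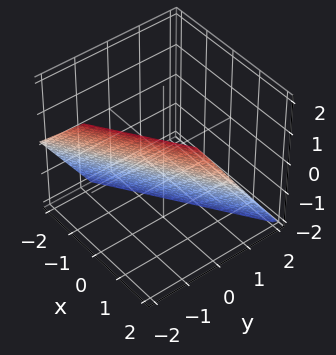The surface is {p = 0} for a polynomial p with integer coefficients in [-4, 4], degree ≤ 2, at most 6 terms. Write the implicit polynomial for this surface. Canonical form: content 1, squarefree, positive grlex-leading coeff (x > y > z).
First, deg p = 1.
Then, checking where it meets the axes: it crosses the x-axis at the gridline x = 1; it crosses the z-axis at the gridline z = -1.
Finally, together with the visible shape, these determine p as stated.

2*x - 3*y - 2*z - 2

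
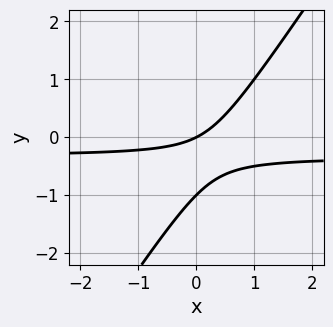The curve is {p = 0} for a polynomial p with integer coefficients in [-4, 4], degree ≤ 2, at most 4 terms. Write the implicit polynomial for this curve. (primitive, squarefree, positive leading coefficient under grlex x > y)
3*x*y - 2*y^2 + x - 2*y

First, the degree is 2 — no degree-1 curve has this shape.
Next, checking where it meets the axes: the y-axis gridline crossings are at y ∈ {-1, 0}; it meets the x-axis at x = 0 (among the integer gridlines).
Finally, putting this together gives p.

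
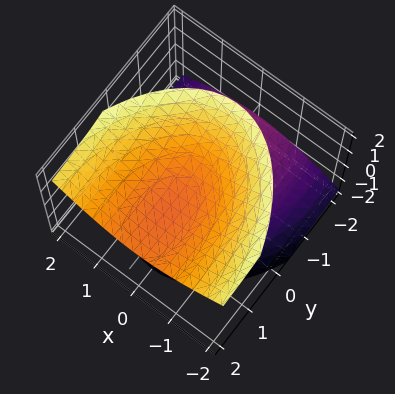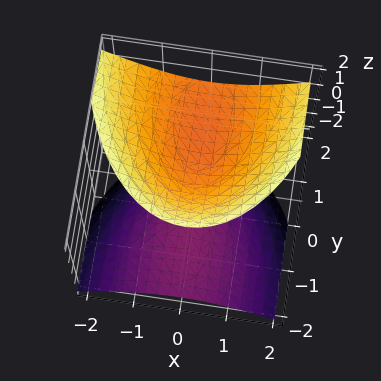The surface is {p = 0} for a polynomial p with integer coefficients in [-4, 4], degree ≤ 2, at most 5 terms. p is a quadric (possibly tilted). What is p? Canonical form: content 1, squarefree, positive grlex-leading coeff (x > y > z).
3*x^2 + y^2 - 3*y*z - 3*z^2 + 2

First, I count 2 distinct pieces. Treating them together as one polynomial.
Next, degree: a generic line meets the surface in up to 2 points, so deg p = 2.
Then, against the integer gridlines: it misses every integer gridline on the x-axis; the surface avoids every integer y-axis point in the box.
Finally, together with the visible shape, these determine p as stated.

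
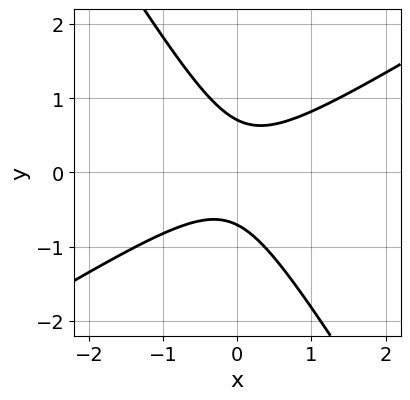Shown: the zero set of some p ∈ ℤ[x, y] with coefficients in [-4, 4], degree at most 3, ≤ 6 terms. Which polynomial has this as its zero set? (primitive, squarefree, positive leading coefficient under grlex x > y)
1. The degree is 2 — the shape is more complex than any degree-1 curve.
2. Against the integer gridlines: the curve avoids every integer x-axis point in the box.
3. Matching integer coefficients to the picture gives p.

2*x^2 - 2*x*y - 2*y^2 + 1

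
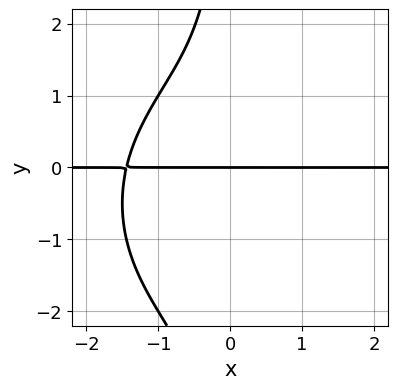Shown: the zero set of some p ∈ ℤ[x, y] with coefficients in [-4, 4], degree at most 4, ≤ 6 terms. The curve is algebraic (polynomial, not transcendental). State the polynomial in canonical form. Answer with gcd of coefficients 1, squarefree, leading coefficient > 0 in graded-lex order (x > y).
First, deg p = 4. A generic line meets the curve in up to 4 points.
Next, from the visible intercepts: it crosses the y-axis at the gridline y = 0; the visible x-axis segment lies entirely on the curve.
Finally, solving for integer coefficients yields p as stated.

x^3*y + x*y^3 + x*y^2 + 3*y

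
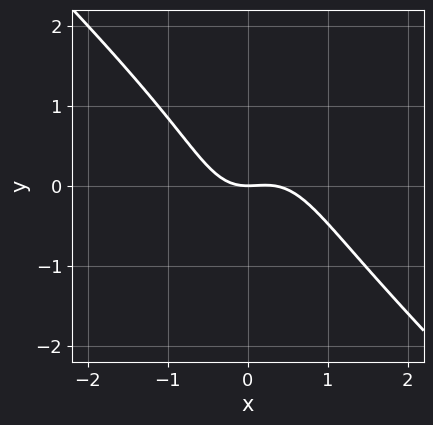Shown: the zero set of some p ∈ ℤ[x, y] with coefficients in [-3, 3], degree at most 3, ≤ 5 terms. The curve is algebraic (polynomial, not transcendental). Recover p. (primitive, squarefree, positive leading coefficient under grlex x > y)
First, degree: the shape is more complex than any degree-2 curve, so deg p = 3.
Then, against the integer gridlines: it crosses the y-axis at the gridline y = 0; one x-axis crossing is at x = 0.
Finally, solving for integer coefficients yields p as stated.

3*x^3 + 2*x^2*y + y^3 - x^2 + 2*y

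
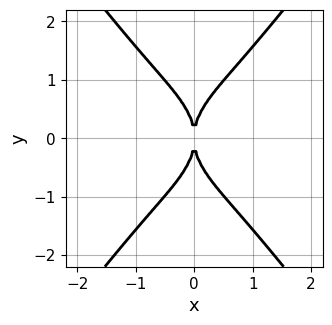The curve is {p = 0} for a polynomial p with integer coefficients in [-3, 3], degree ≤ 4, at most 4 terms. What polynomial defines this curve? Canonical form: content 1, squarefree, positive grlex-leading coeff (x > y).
3*x^4 - y^4 + 3*x^2

First, deg p = 4. A generic line meets the curve in up to 4 points.
Then, symmetries: the x ↦ −x reflection is a symmetry, so x appears only in even powers; mirror symmetry y ↦ −y ⇒ only even powers of y.
Then, observable constraints: it meets the y-axis at y = 0 (among the integer gridlines); it crosses the x-axis at the gridline x = 0.
Finally, fitting integer coefficients to these (and the overall shape) gives p.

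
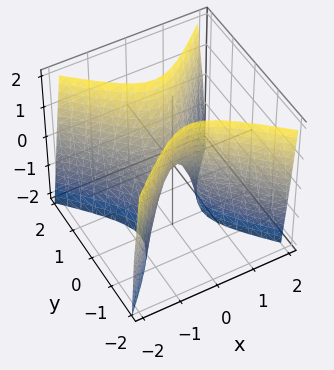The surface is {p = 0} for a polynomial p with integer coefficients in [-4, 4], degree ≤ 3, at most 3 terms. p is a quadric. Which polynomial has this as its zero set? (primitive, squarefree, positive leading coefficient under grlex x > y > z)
3*x^2 - 3*y^2 + z

First, degree: a hyperbolic paraboloid; a quadric, so deg p = 2.
Next, symmetries: the y ↦ −y reflection is a symmetry, so y appears only in even powers; the x ↦ −x reflection is a symmetry, so x appears only in even powers.
Next, reading off the gridlines: it crosses the z-axis at the gridline z = 0; it meets the x-axis at x = 0 (among the integer gridlines).
Finally, assembling these constraints gives the stated polynomial.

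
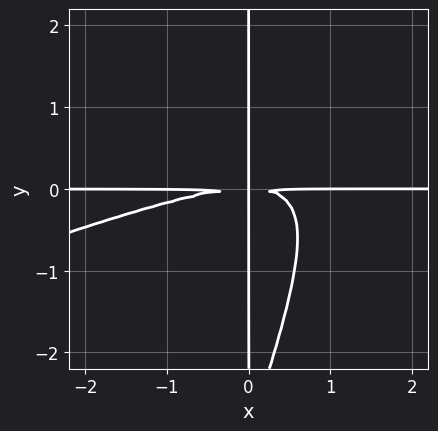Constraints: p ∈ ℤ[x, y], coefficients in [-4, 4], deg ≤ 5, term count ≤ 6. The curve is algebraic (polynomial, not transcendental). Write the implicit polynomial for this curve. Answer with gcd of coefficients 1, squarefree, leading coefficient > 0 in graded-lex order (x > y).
x^3*y - 3*x^2*y^2 + x*y^3 + 3*x*y^2

Degree: a generic line meets the curve in up to 4 points, so deg p = 4.
From the visible intercepts: every point of the y-axis in the box is on the curve; every point of the x-axis in the box is on the curve.
Assembling these constraints gives the stated polynomial.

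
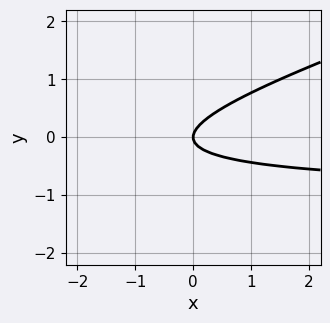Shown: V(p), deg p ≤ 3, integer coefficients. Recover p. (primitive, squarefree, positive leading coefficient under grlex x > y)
First, degree: no degree-1 curve has this shape, so deg p = 2.
Next, against the integer gridlines: it meets the y-axis at y = 0 (among the integer gridlines); one x-axis crossing is at x = 0.
Finally, these observations pin down the coefficients.

x*y - 3*y^2 + x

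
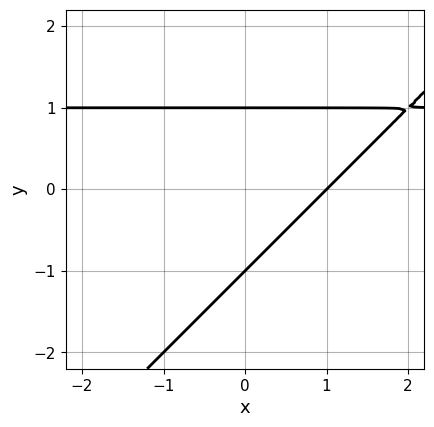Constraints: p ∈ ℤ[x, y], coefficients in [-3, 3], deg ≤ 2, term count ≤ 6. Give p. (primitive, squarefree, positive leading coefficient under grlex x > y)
Degree: a generic line meets the curve in up to 2 points, so deg p = 2.
From the axis intercepts and sections: among the integer gridlines, it crosses the y-axis at y ∈ {-1, 1}; it crosses the x-axis at the gridline x = 1.
Assembling these constraints gives the stated polynomial.

x*y - y^2 - x + 1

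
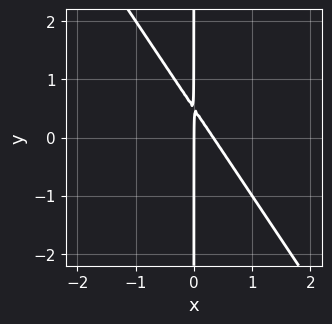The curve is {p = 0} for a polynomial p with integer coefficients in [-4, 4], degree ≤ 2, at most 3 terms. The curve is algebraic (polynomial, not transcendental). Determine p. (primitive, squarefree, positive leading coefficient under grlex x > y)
1. Degree: a generic line meets the curve in up to 2 points, so deg p = 2.
2. Against the integer gridlines: it crosses the x-axis at the gridline x = 0; every point of the y-axis in the box is on the curve.
3. Fitting integer coefficients to these (and the overall shape) gives p.

3*x^2 + 2*x*y - x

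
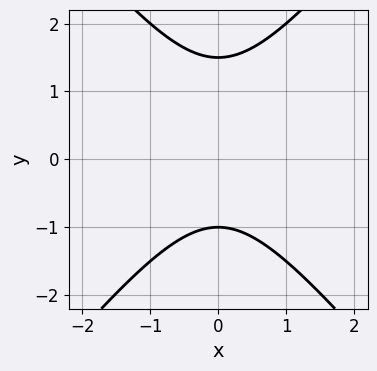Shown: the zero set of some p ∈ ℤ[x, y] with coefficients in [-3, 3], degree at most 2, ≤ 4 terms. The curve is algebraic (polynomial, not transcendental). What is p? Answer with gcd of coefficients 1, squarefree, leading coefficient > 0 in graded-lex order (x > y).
3*x^2 - 2*y^2 + y + 3

deg p = 2.
Symmetries: mirror symmetry x ↦ −x ⇒ only even powers of x.
Against the integer gridlines: it meets the y-axis at y = -1 (among the integer gridlines); the curve avoids every integer x-axis point in the box.
Fitting integer coefficients to these (and the overall shape) gives p.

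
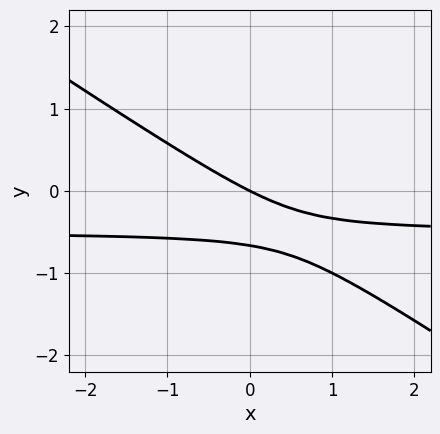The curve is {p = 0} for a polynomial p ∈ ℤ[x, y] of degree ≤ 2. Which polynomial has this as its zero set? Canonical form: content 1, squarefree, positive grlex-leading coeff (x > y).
1. Degree: the shape is more complex than any degree-1 curve, so deg p = 2.
2. From the axis intercepts and sections: one x-axis crossing is at x = 0; it crosses the y-axis at the gridline y = 0.
3. The integer polynomial consistent with all of this is the stated p.

2*x*y + 3*y^2 + x + 2*y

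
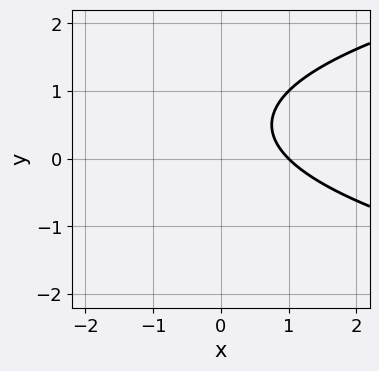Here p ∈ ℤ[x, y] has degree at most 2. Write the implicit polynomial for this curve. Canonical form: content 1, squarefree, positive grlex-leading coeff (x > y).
(a) Degree: no degree-1 curve has this shape, so deg p = 2.
(b) From the axis intercepts and sections: the curve avoids every integer y-axis point in the box; it crosses the x-axis at the gridline x = 1.
(c) The integer polynomial consistent with all of this is the stated p.

y^2 - x - y + 1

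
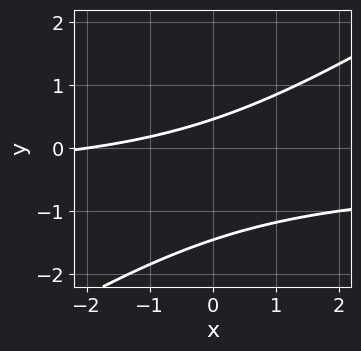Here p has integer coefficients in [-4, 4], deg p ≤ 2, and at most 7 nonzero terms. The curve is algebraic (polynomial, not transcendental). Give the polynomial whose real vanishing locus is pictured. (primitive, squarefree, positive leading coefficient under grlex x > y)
2*x*y - 3*y^2 + x - 3*y + 2

deg p = 2. No degree-1 curve has this shape.
Observable constraints: it crosses the x-axis at the gridline x = -2.
Putting this together gives p.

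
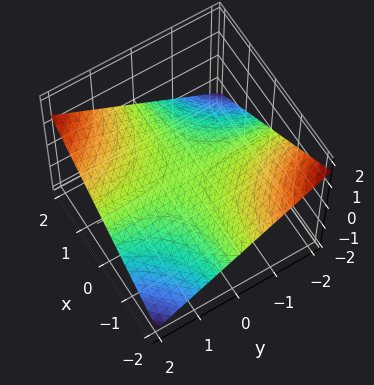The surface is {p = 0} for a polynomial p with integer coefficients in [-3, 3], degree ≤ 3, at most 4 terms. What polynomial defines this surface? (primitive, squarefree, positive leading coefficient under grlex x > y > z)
x*y - 3*z

1. The degree is 2 — a saddle surface; a quadric.
2. From the axis intercepts and sections: every point of the y-axis in the box is on the surface; it meets the z-axis at z = 0 (among the integer gridlines); every point of the x-axis in the box is on the surface.
3. The integer polynomial consistent with all of this is the stated p.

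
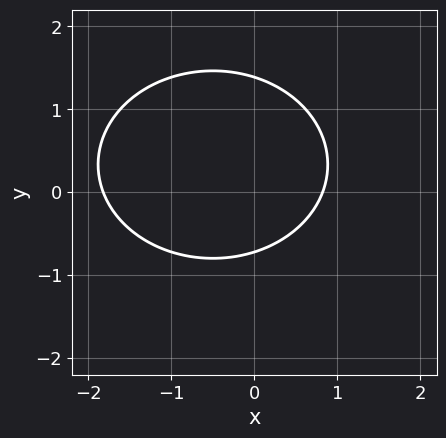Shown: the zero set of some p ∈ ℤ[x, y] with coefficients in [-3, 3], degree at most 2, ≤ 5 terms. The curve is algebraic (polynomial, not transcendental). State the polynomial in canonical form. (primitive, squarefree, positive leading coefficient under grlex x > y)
1. deg p = 2.
2. Solving for integer coefficients yields p as stated.

2*x^2 + 3*y^2 + 2*x - 2*y - 3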